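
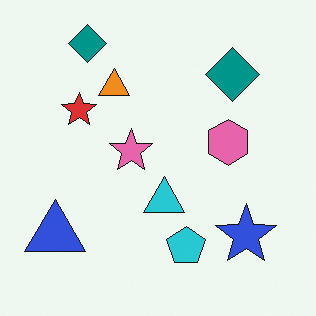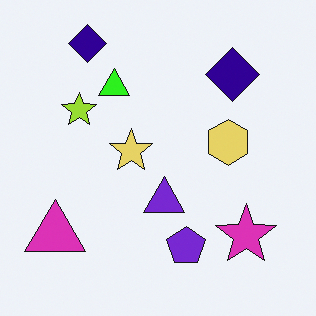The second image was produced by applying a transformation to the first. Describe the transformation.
The transformation is: hue-shifted noticeably.

Every shape's color has rotated by the same amount around the hue wheel — a uniform hue shift.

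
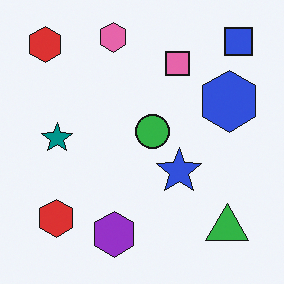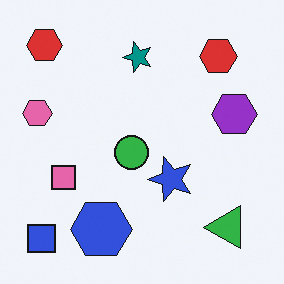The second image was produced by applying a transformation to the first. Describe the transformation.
The transformation is: transposed (reflected across the top-left ↔ bottom-right diagonal).

Shapes have swapped their row and column positions — what was in the top-right is now in the bottom-left — a diagonal reflection.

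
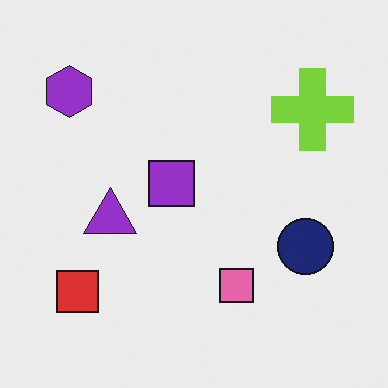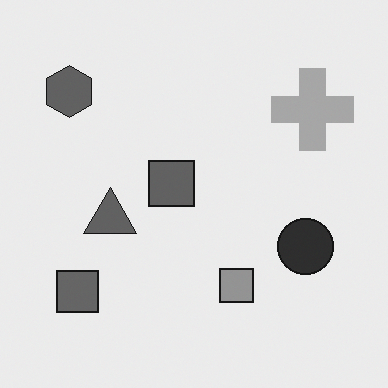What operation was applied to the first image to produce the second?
It was converted to grayscale.

All color is removed — every shape is now a shade of grey.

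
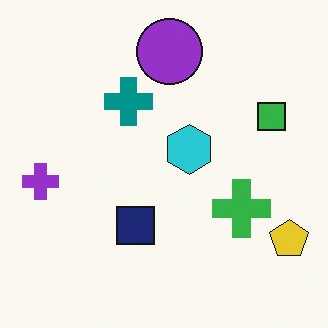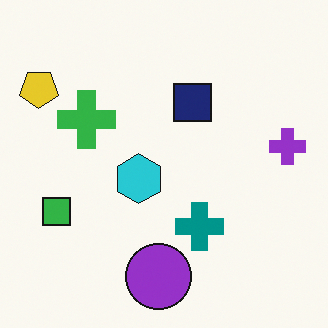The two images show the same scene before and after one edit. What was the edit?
It was rotated 180°.

The yellow pentagon sits in the bottom-right of the first image and the top-left of the second — consistent with a whole-image 180° rotation.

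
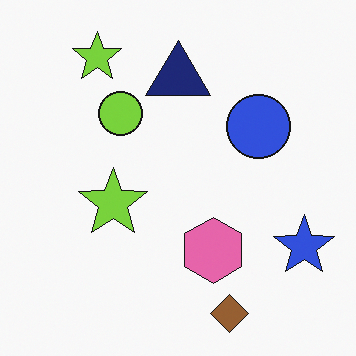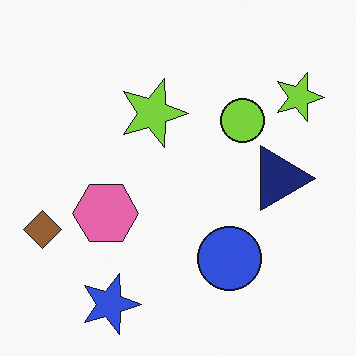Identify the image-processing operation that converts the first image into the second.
Rotated 90° clockwise.

The brown diamond sits in the bottom of the first image and the left of the second — consistent with a whole-image 90° clockwise rotation.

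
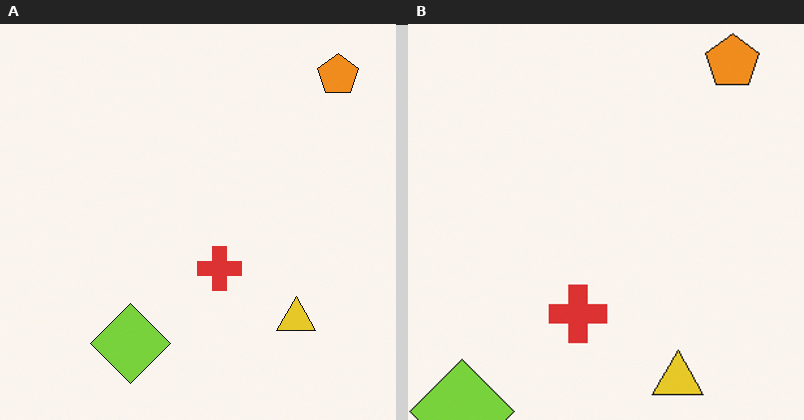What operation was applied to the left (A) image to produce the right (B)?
The transformation is: cropped slightly and scaled back up.

The visible shapes are larger and the field of view is narrower; shapes near the original edges may be partly or wholly outside the frame — a crop-and-rescale.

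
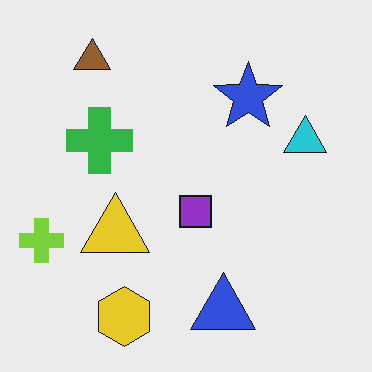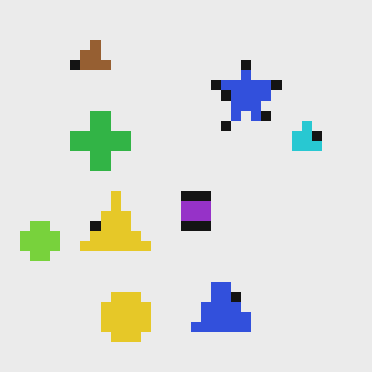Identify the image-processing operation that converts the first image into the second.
The second image is the first heavily pixelated into large blocks.

Shapes are reduced to large square blocks; fine edges and outlines are lost — a downscale-then-upscale (mosaic) effect.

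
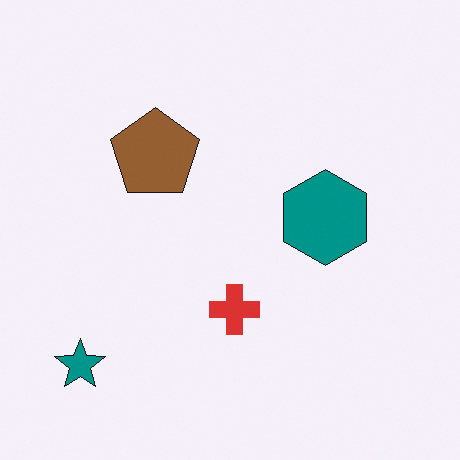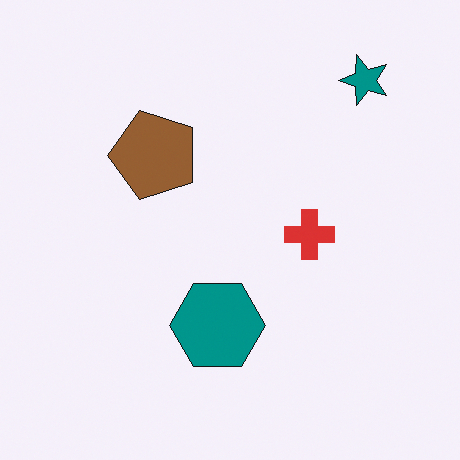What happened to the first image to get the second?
It was transposed (reflected across the top-left ↔ bottom-right diagonal).

Shapes have swapped their row and column positions — what was in the top-right is now in the bottom-left — a diagonal reflection.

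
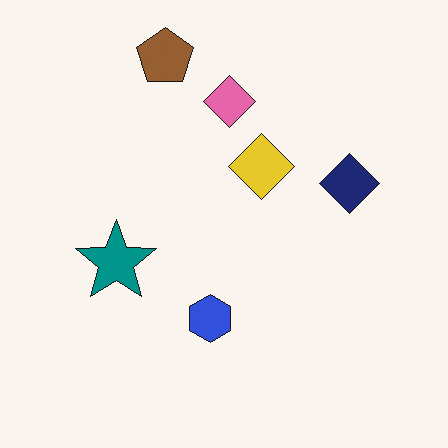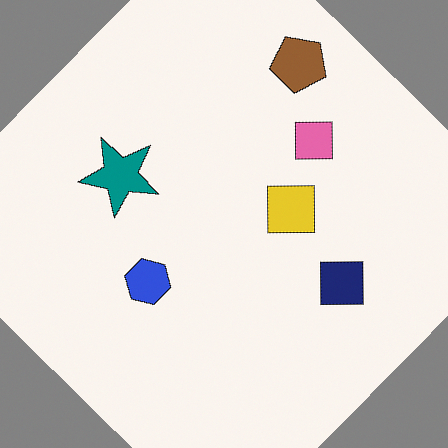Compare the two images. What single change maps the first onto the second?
Rotated clockwise by a large amount — several tens of degrees.

Every shape is tilted by the same angle and the image corners show triangular fill wedges — a whole-image rotation by a non-right angle.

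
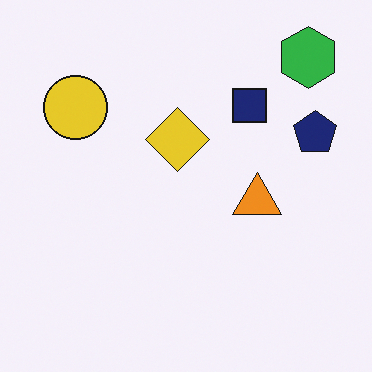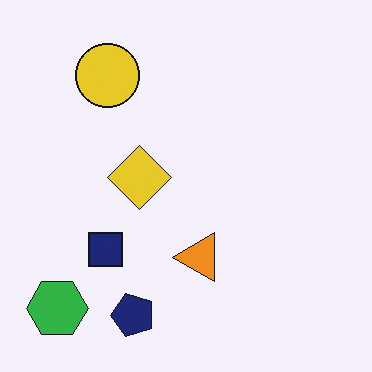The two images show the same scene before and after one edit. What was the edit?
This is the original image transposed (reflected across the top-left ↔ bottom-right diagonal).

Shapes have swapped their row and column positions — what was in the top-right is now in the bottom-left — a diagonal reflection.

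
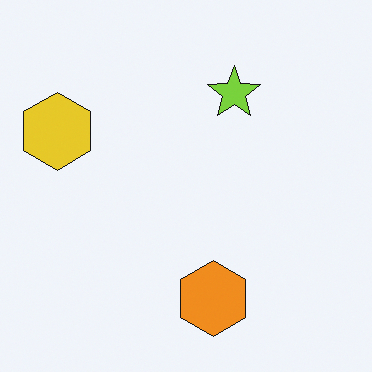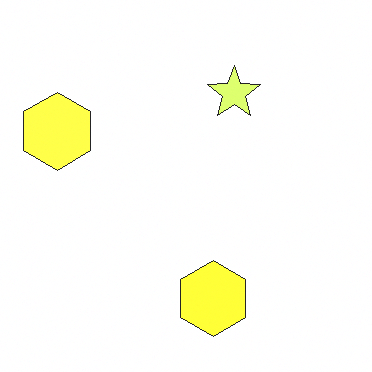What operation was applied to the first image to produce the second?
The image was substantially brightened.

Every pixel — background and shapes alike — is uniformly brightened.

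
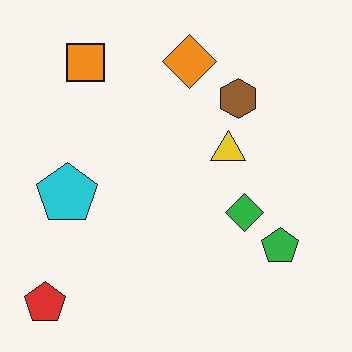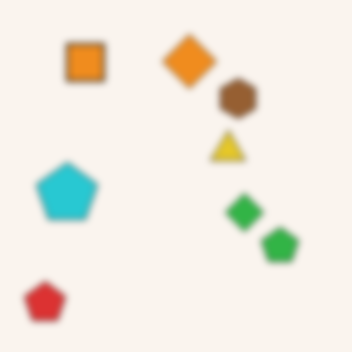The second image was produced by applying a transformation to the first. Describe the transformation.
The image was noticeably gaussian-blurred.

Shape edges and outlines are uniformly softened across the whole image.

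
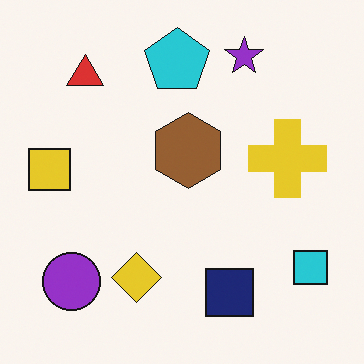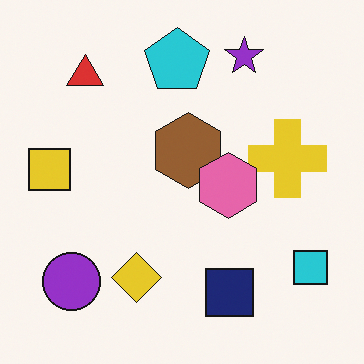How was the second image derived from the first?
Overlaid with an additional pink hexagon.

A pink hexagon appears in the second image that is absent from the first.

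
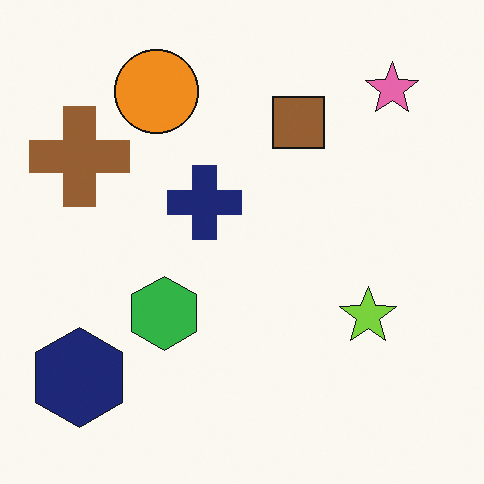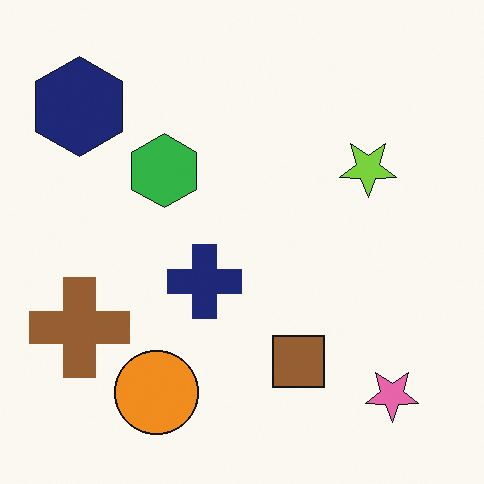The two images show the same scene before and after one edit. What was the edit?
It was flipped vertically (top ↔ bottom).

The pink star is in the top-right of the first image and the bottom-right of the second — shapes on opposite sides of the horizontal midline have swapped in a mirror flip.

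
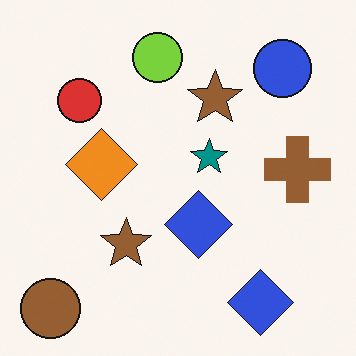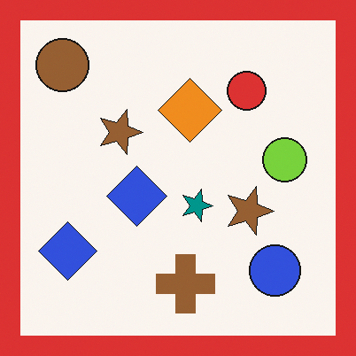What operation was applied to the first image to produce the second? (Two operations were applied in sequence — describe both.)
The image was rotated 90° clockwise, then framed with a red border.

The brown circle sits in the bottom-left of the first image and the top-left of the second — consistent with a whole-image 90° clockwise rotation. A solid red frame runs around the edge of the second image, with the content slightly shrunk inside it.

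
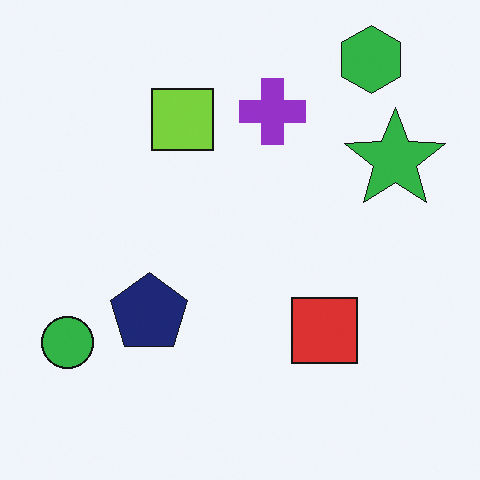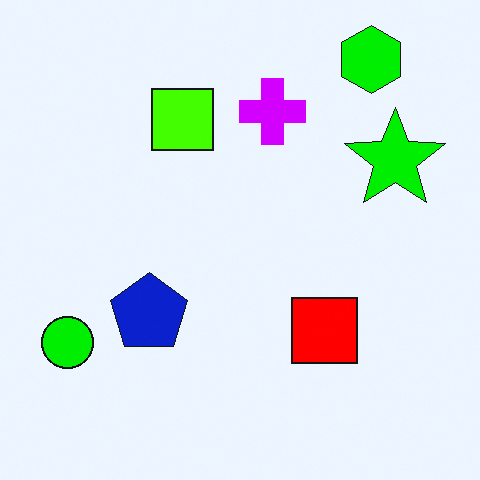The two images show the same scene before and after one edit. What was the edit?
The transformation is: heavily oversaturated.

All colors are more vivid — a global saturation change.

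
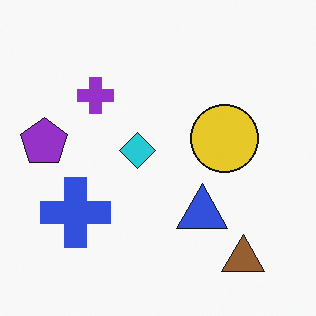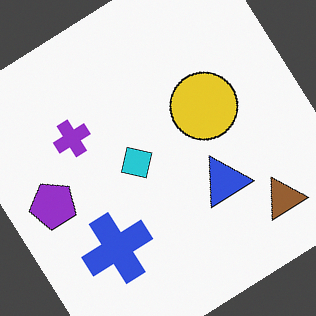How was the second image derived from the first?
The second image is the first rotated counter-clockwise by a large amount — several tens of degrees.

Every shape is tilted by the same angle and the image corners show triangular fill wedges — a whole-image rotation by a non-right angle.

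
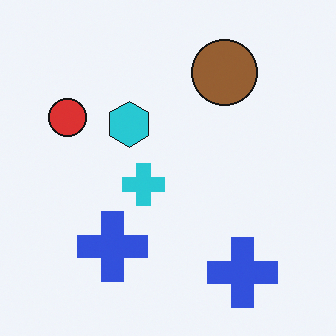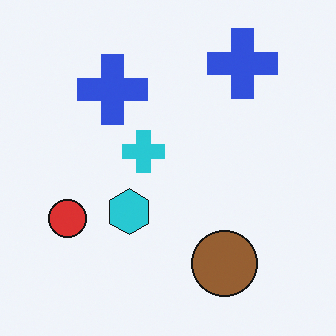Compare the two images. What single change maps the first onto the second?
This is the original image flipped vertically (top ↔ bottom).

The brown circle is in the top of the first image and the bottom of the second — shapes on opposite sides of the horizontal midline have swapped in a mirror flip.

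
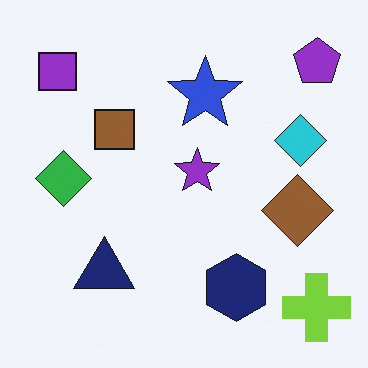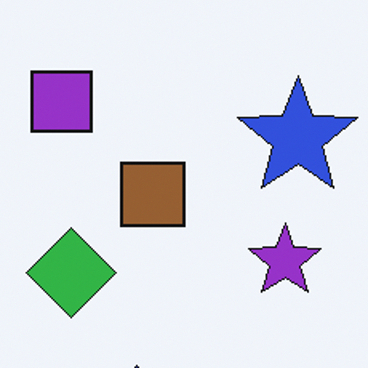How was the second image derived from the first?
It was cropped slightly and scaled back up.

The visible shapes are larger and the field of view is narrower; shapes near the original edges may be partly or wholly outside the frame — a crop-and-rescale.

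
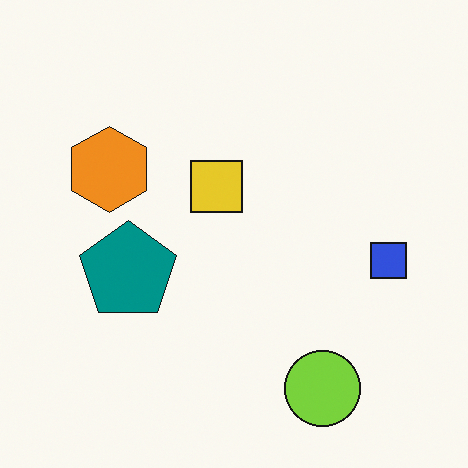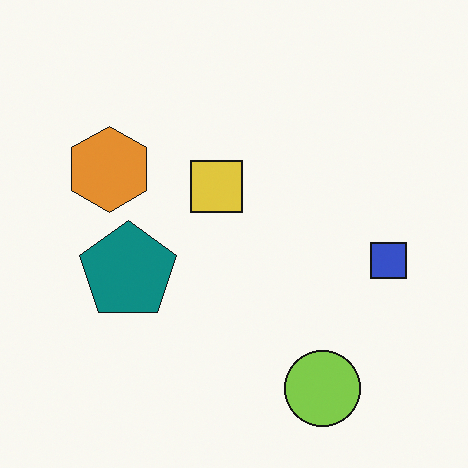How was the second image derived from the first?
The second image is the first slightly desaturated.

All colors are more muted and greyish — a global saturation change.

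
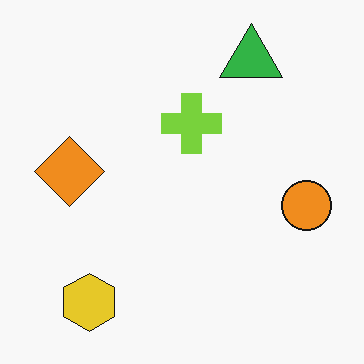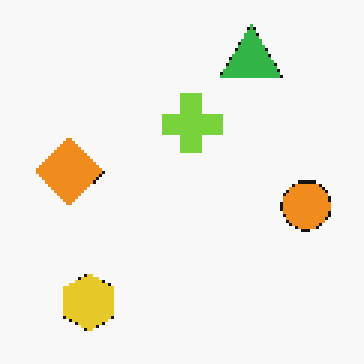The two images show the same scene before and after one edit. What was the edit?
The image was lightly pixelated (a mild mosaic effect).

Shapes are reduced to large square blocks; fine edges and outlines are lost — a downscale-then-upscale (mosaic) effect.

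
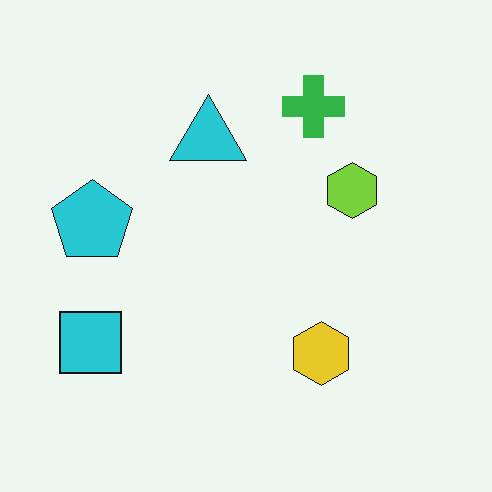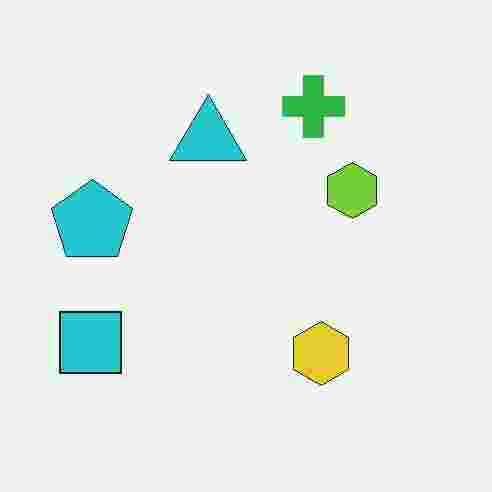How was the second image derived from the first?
It was heavily JPEG-compressed with obvious blocking artifacts.

Blocky 8×8 compression artifacts appear around shape edges and the flat background shows ringing — characteristic JPEG degradation.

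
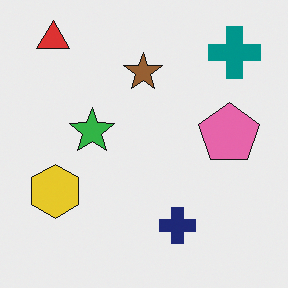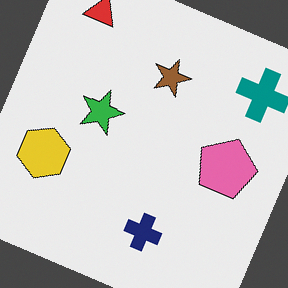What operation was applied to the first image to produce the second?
It was rotated clockwise by a moderate amount.

Every shape is tilted by the same angle and the image corners show triangular fill wedges — a whole-image rotation by a non-right angle.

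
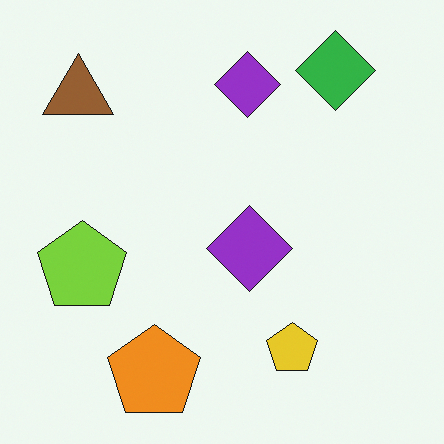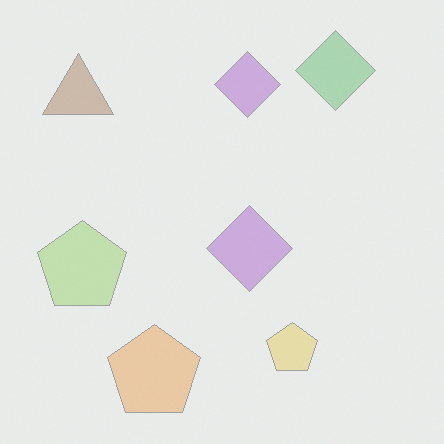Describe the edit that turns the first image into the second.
Washed out (contrast reduced).

Tones are pushed toward mid-grey across the whole image — a global contrast change.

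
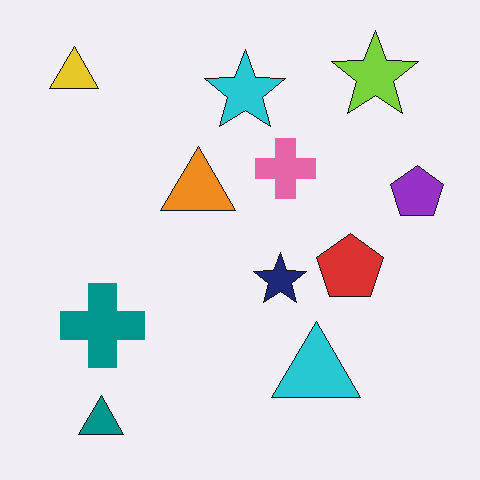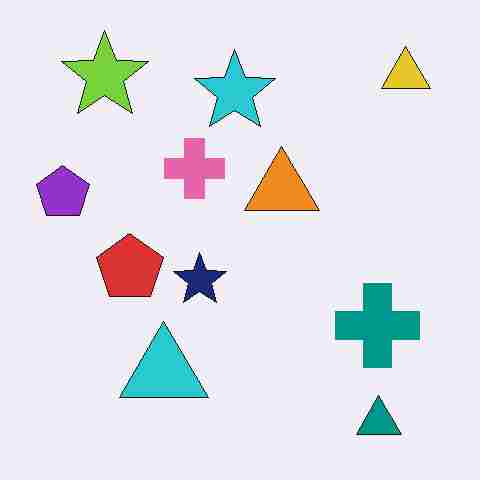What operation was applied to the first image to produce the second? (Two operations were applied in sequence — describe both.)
It was flipped horizontally (left ↔ right), then degraded with heavy JPEG compression.

The purple pentagon is in the right of the first image and the left of the second — shapes on opposite sides of the vertical midline have swapped in a mirror flip. Blocky 8×8 compression artifacts appear around shape edges and the flat background shows ringing — characteristic JPEG degradation.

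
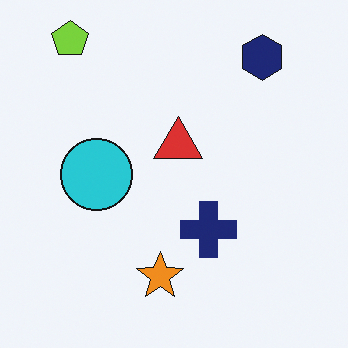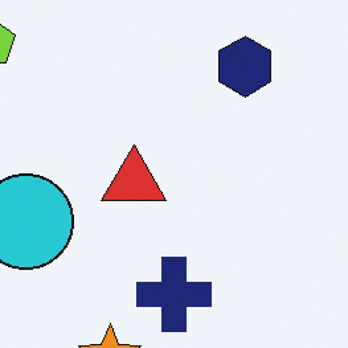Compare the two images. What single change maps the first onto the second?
The transformation is: cropped slightly and scaled back up.

The visible shapes are larger and the field of view is narrower; shapes near the original edges may be partly or wholly outside the frame — a crop-and-rescale.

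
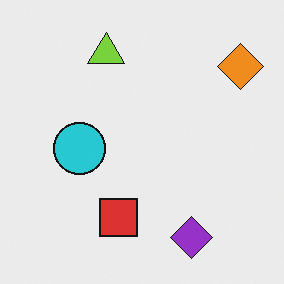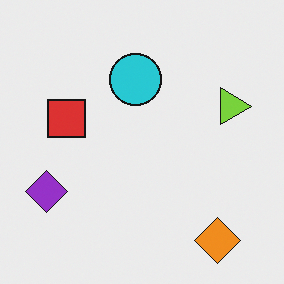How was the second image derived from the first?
It was rotated 90° clockwise.

The orange diamond sits in the top-right of the first image and the bottom-right of the second — consistent with a whole-image 90° clockwise rotation.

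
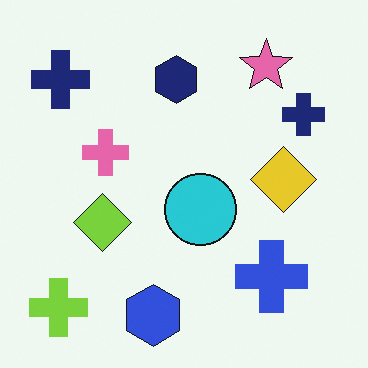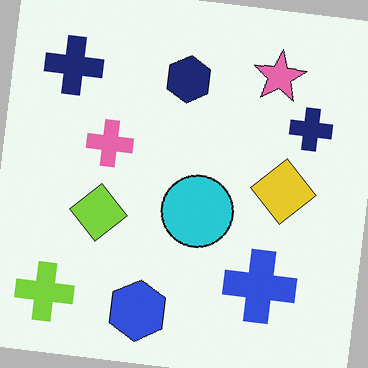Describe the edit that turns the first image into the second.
The image was rotated clockwise by a small amount.

Every shape is tilted by the same angle and the image corners show triangular fill wedges — a whole-image rotation by a non-right angle.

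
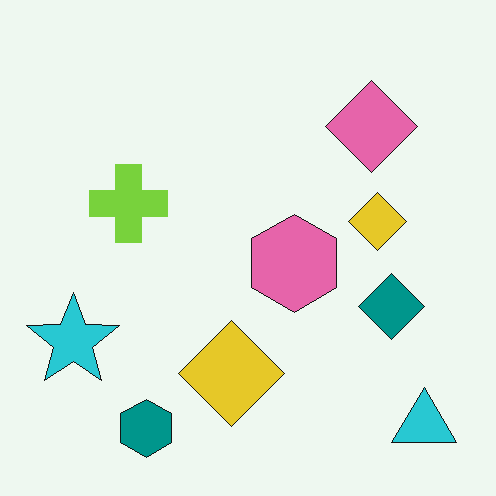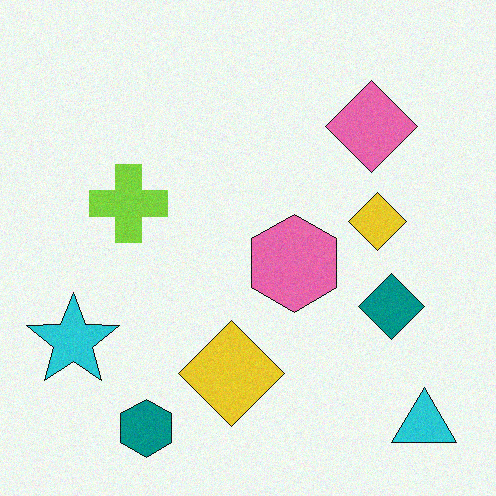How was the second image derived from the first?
The transformation is: degraded with a light layer of grain.

Random speckle covers the whole image, including the flat background.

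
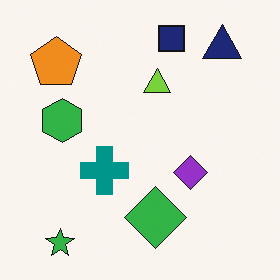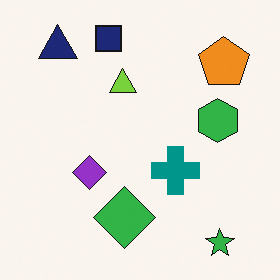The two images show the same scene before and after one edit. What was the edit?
It was flipped horizontally (left ↔ right).

The orange pentagon is in the top-left of the first image and the top-right of the second — shapes on opposite sides of the vertical midline have swapped in a mirror flip.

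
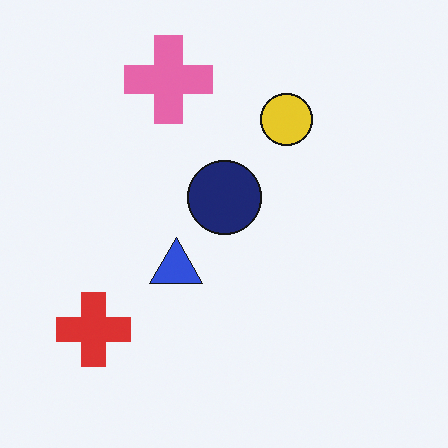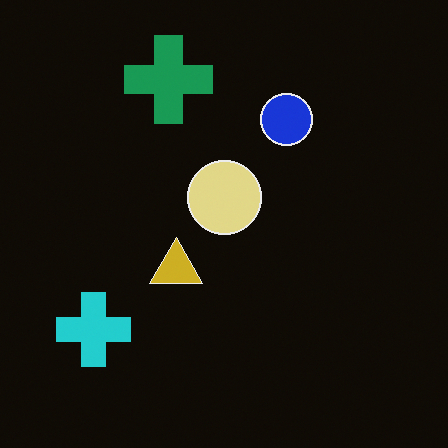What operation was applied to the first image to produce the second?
This is the original image color-inverted (negative).

The light background has become dark and every shape's color is its complement — a photographic negative.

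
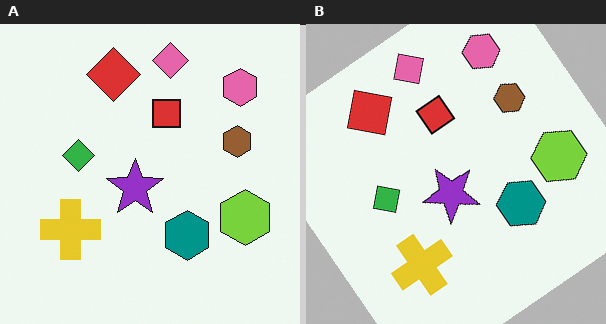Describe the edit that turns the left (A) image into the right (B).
The right (B) image is the left (A) rotated counter-clockwise by a large amount — several tens of degrees.

Every shape is tilted by the same angle and the image corners show triangular fill wedges — a whole-image rotation by a non-right angle.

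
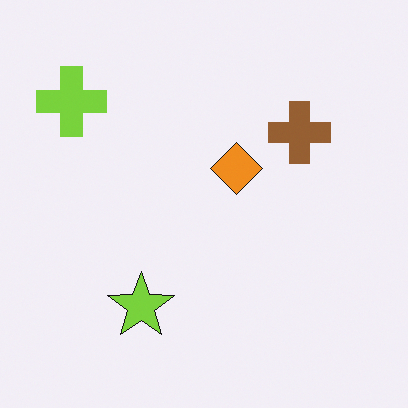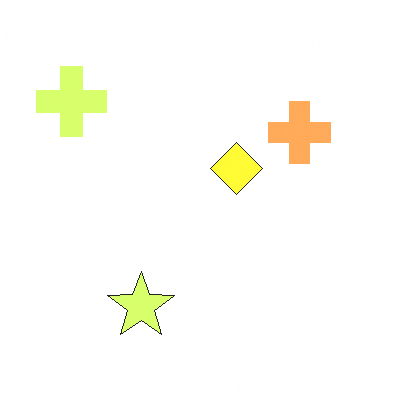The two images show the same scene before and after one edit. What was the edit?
The transformation is: noticeably brightened.

Every pixel — background and shapes alike — is uniformly brightened.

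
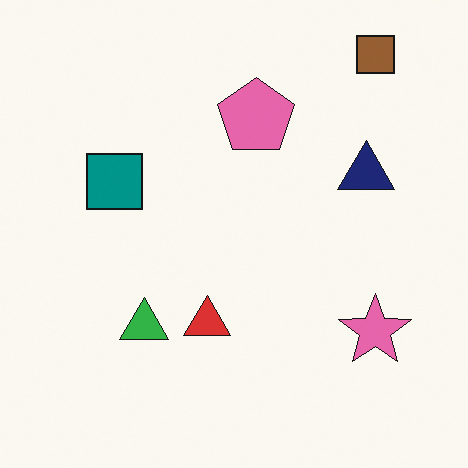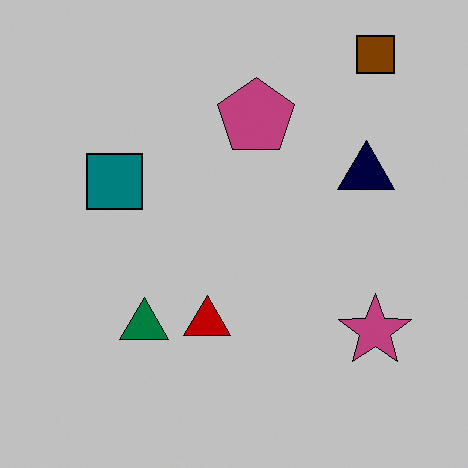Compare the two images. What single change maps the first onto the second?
Heavily posterized to just a handful of flat colors.

Each flat color has snapped to a coarser quantized level — most visibly, the near-white background has dropped to a flat grey.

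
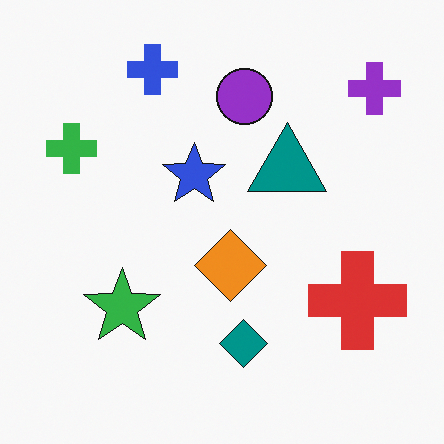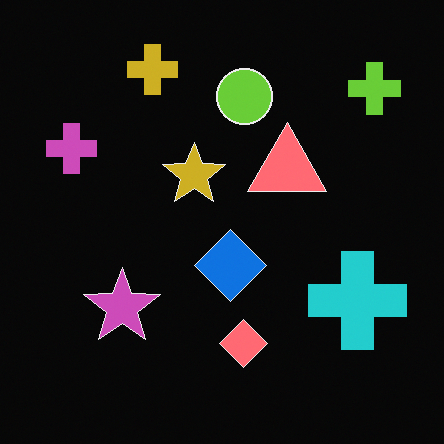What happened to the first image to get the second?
It was color-inverted (negative).

The light background has become dark and every shape's color is its complement — a photographic negative.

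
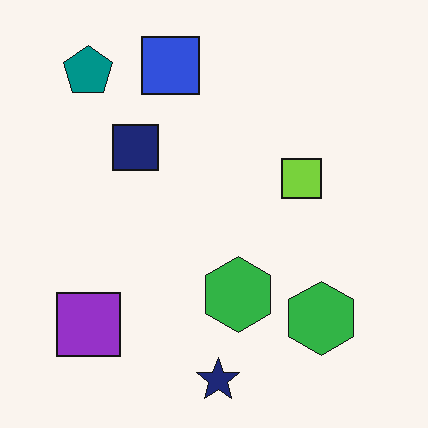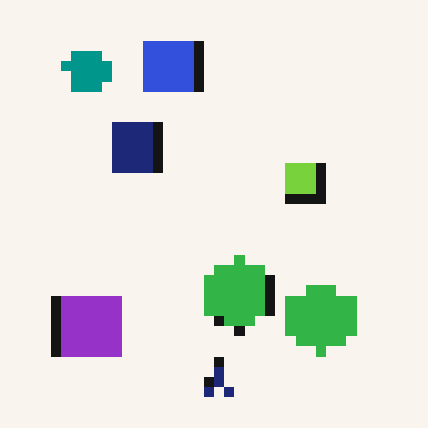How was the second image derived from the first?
The second image is the first heavily pixelated into large blocks.

Shapes are reduced to large square blocks; fine edges and outlines are lost — a downscale-then-upscale (mosaic) effect.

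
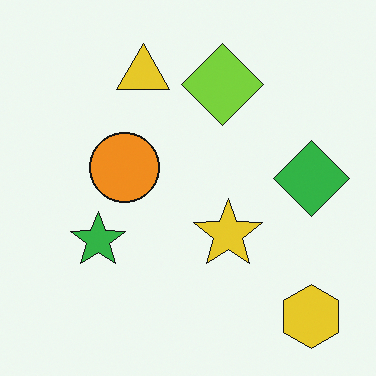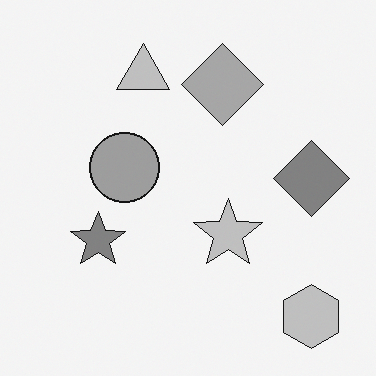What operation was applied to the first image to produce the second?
This is the original image converted to grayscale.

All color is removed — every shape is now a shade of grey.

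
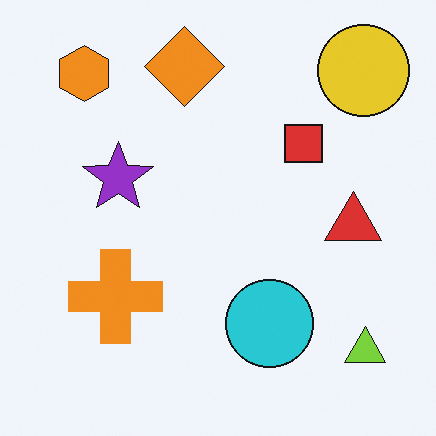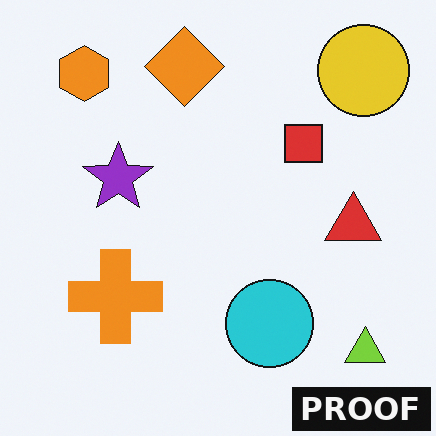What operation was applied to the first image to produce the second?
Watermarked with the text "PROOF" in the lower-right corner.

A dark label reading "PROOF" appears in the lower-right corner.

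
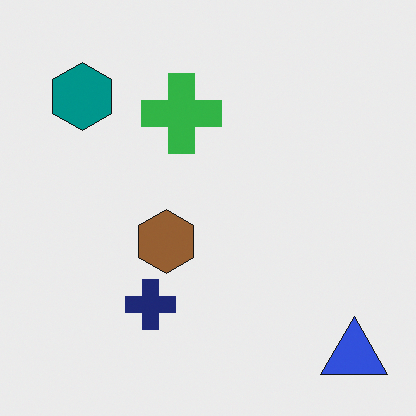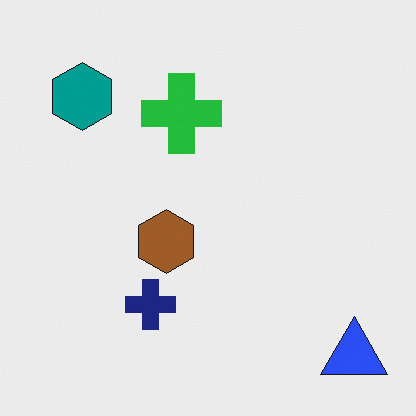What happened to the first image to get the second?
The image was slightly oversaturated.

All colors are more vivid — a global saturation change.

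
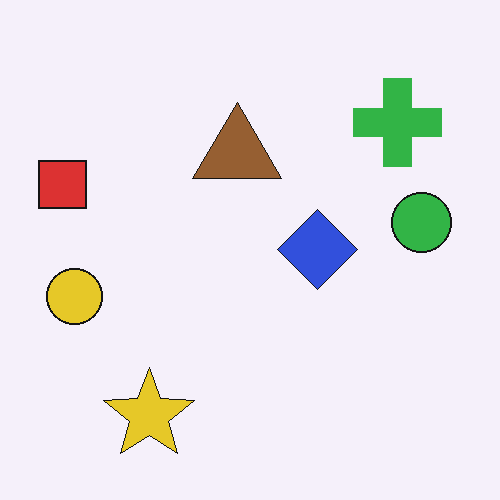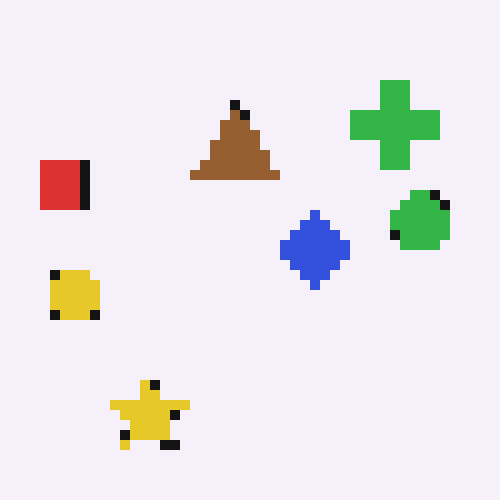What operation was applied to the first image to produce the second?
The transformation is: heavily pixelated into large blocks.

Shapes are reduced to large square blocks; fine edges and outlines are lost — a downscale-then-upscale (mosaic) effect.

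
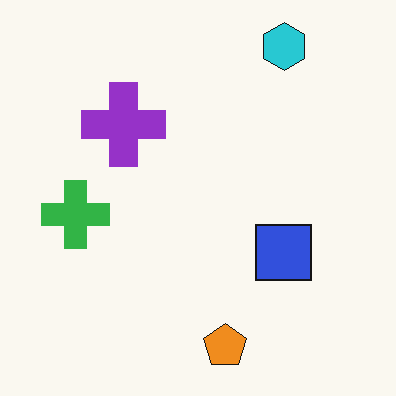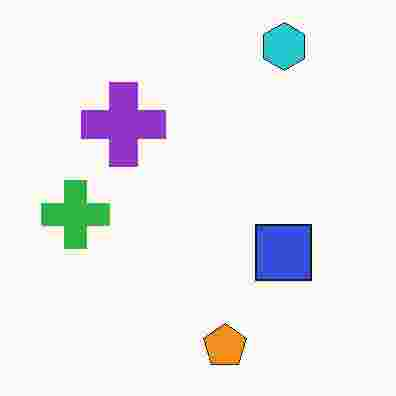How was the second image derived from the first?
This is the original image heavily JPEG-compressed with obvious blocking artifacts.

Blocky 8×8 compression artifacts appear around shape edges and the flat background shows ringing — characteristic JPEG degradation.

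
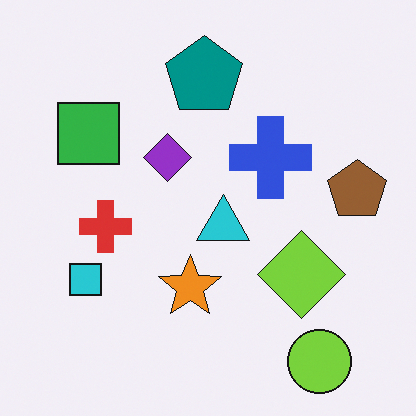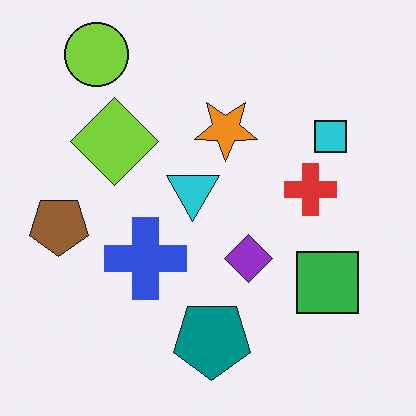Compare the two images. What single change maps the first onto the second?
The transformation is: rotated 180°.

The lime circle sits in the bottom-right of the first image and the top-left of the second — consistent with a whole-image 180° rotation.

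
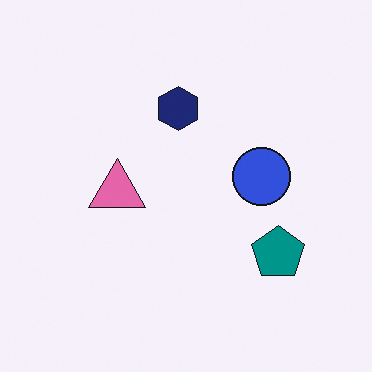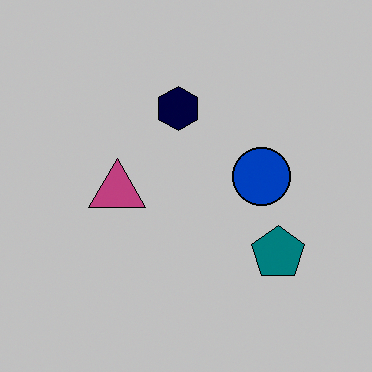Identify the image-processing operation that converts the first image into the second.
The second image is the first aggressively posterized.

Each flat color has snapped to a coarser quantized level — most visibly, the near-white background has dropped to a flat grey.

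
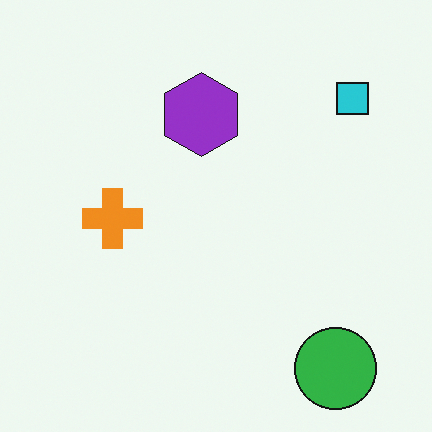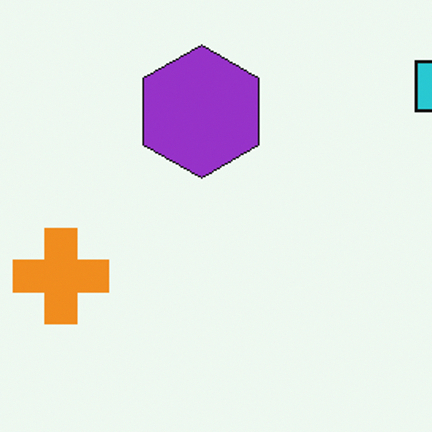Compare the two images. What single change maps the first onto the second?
Cropped slightly and scaled back up.

The visible shapes are larger and the field of view is narrower; shapes near the original edges may be partly or wholly outside the frame — a crop-and-rescale.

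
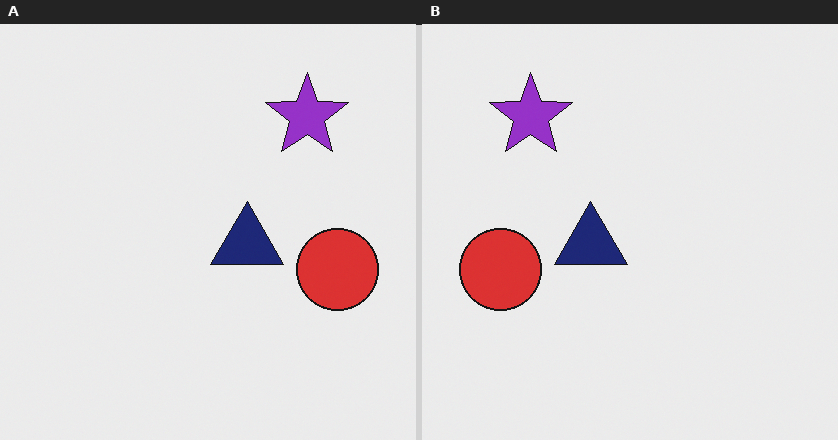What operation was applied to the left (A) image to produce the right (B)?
It was flipped horizontally (left ↔ right).

The red circle is in the right of the left (A) image and the left of the right (B) — shapes on opposite sides of the vertical midline have swapped in a mirror flip.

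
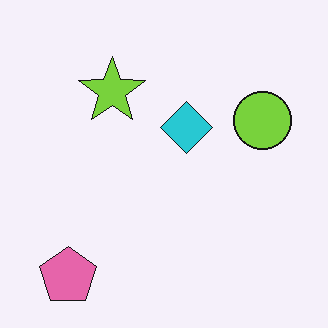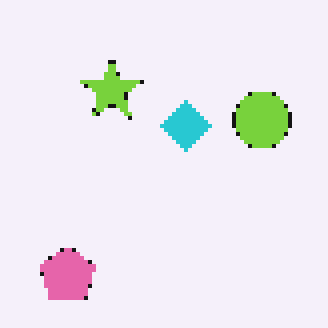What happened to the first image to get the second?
This is the original image mildly pixelated.

Shapes are reduced to large square blocks; fine edges and outlines are lost — a downscale-then-upscale (mosaic) effect.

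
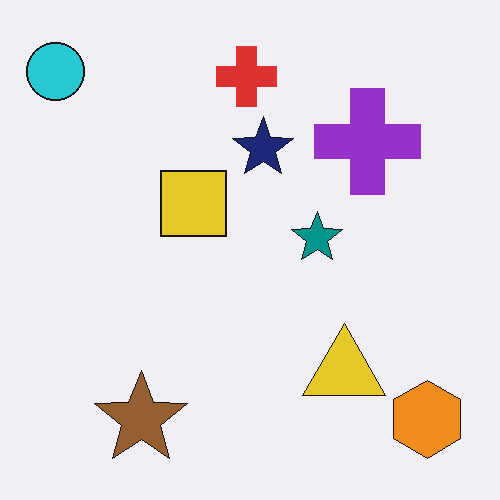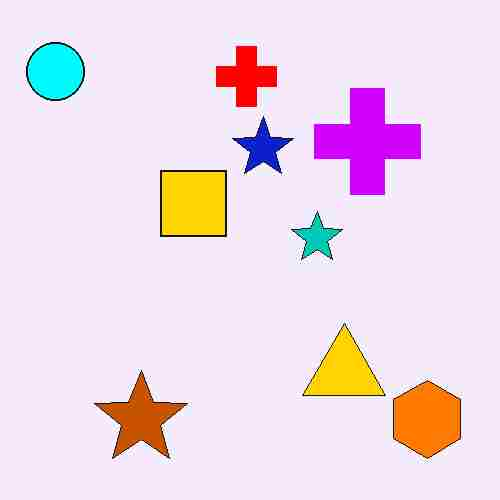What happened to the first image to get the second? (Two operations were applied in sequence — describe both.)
Heavily oversaturated, then heavily JPEG-compressed with obvious blocking artifacts.

All colors are more vivid — a global saturation change. Blocky 8×8 compression artifacts appear around shape edges and the flat background shows ringing — characteristic JPEG degradation.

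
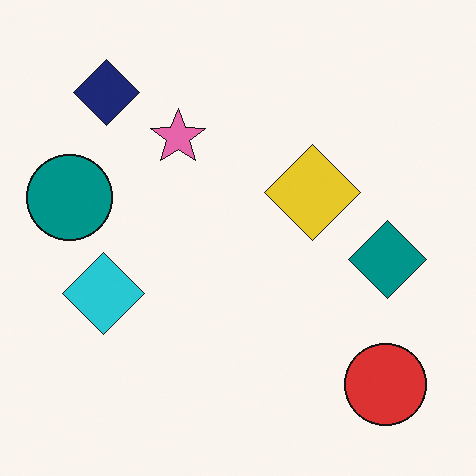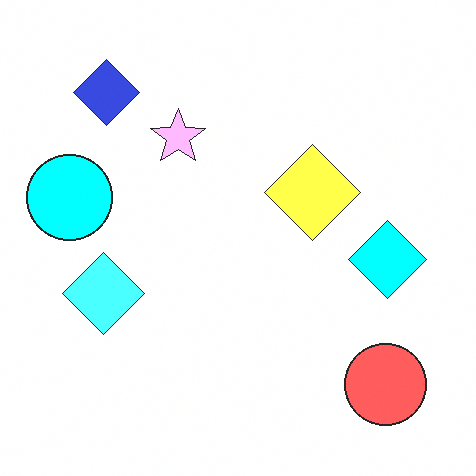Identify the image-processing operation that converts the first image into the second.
It was substantially brightened.

Every pixel — background and shapes alike — is uniformly brightened.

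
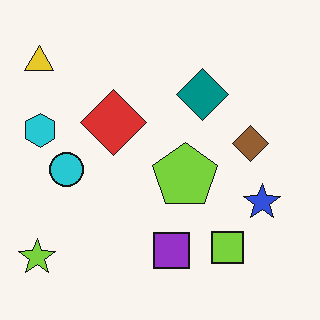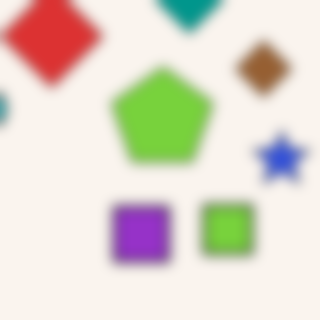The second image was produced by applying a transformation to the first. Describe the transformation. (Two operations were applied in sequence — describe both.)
It was cropped to a modestly smaller region and rescaled, then heavily blurred.

The visible shapes are larger and the field of view is narrower; shapes near the original edges may be partly or wholly outside the frame — a crop-and-rescale. Shape edges and outlines are uniformly softened across the whole image.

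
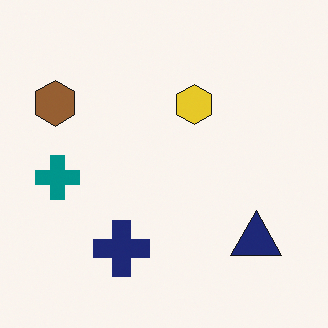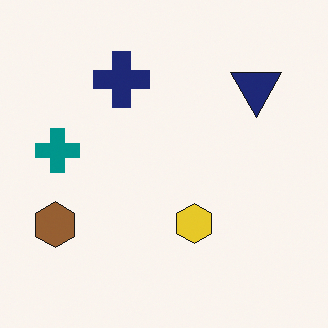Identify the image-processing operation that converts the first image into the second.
This is the original image flipped vertically (top ↔ bottom).

The navy cross is in the bottom of the first image and the top of the second — shapes on opposite sides of the horizontal midline have swapped in a mirror flip.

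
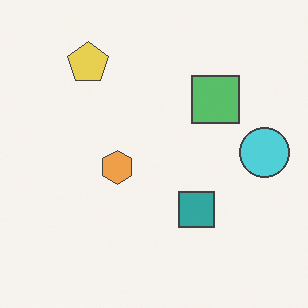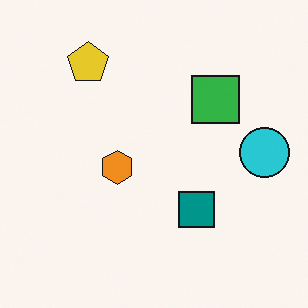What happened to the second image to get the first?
The transformation is: given slightly reduced contrast.

Tones are pushed toward mid-grey across the whole image — a global contrast change.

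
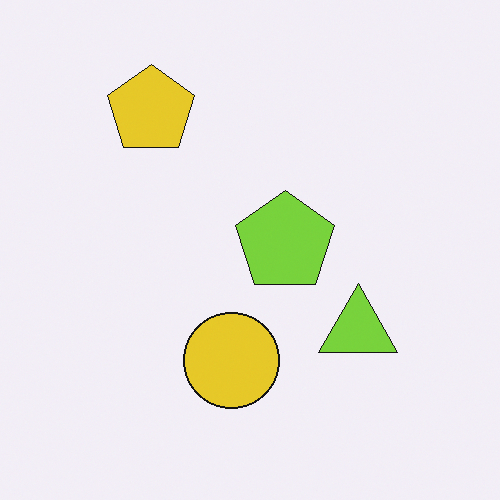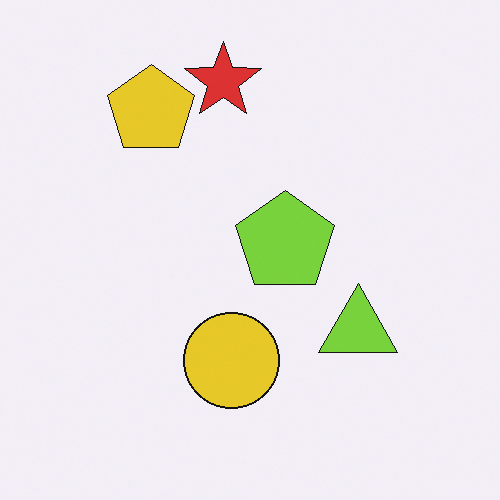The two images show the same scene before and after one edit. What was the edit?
The image was overlaid with an additional red star.

A red star appears in the second image that is absent from the first.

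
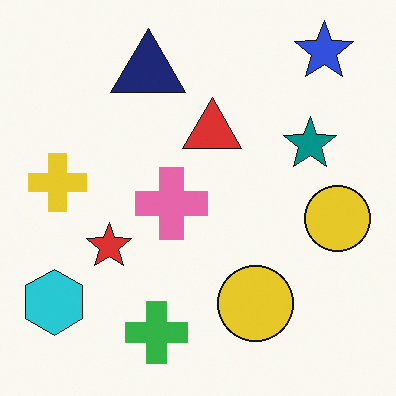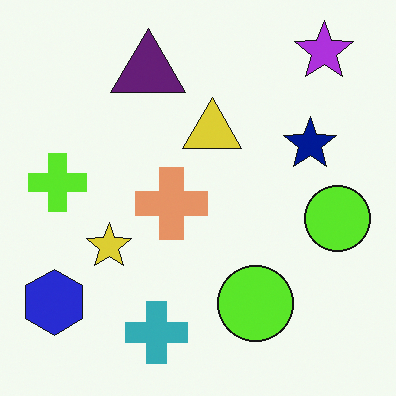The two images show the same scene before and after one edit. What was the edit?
The second image is the first hue-shifted by a small amount.

Every shape's color has rotated by the same amount around the hue wheel — a uniform hue shift.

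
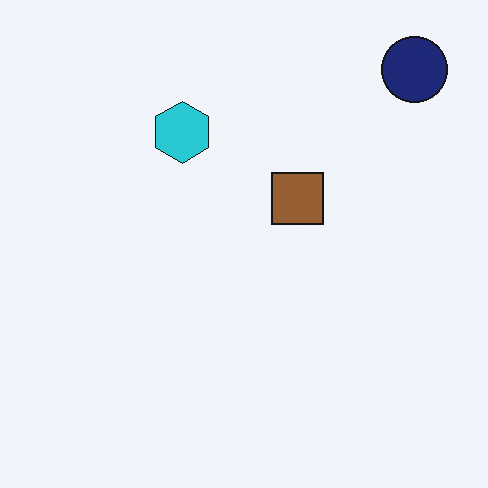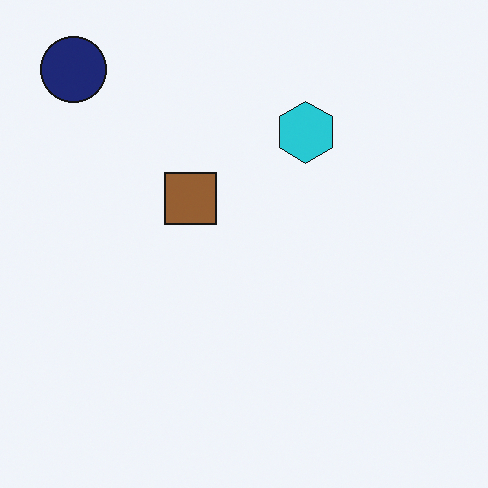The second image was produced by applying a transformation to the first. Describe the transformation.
It was flipped horizontally (left ↔ right).

The navy circle is in the top-right of the first image and the top-left of the second — shapes on opposite sides of the vertical midline have swapped in a mirror flip.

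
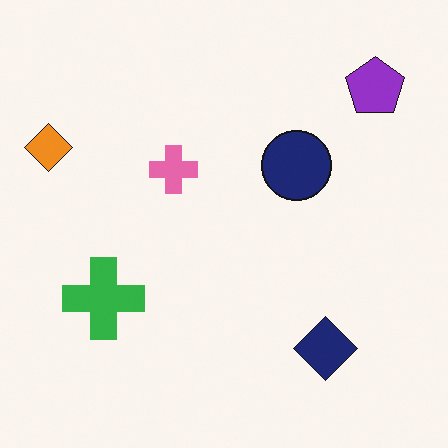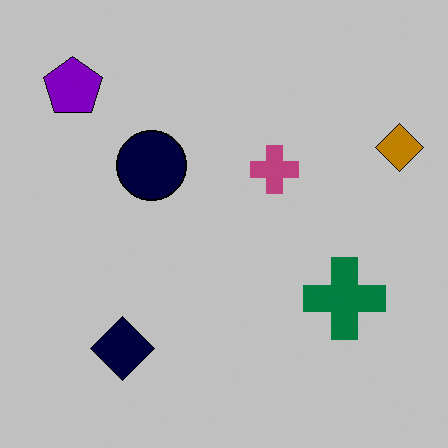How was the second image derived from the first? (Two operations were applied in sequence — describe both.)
It was aggressively posterized, then flipped horizontally (left ↔ right).

Each flat color has snapped to a coarser quantized level — most visibly, the near-white background has dropped to a flat grey. The orange diamond is in the top-left of the first image and the top-right of the second — shapes on opposite sides of the vertical midline have swapped in a mirror flip.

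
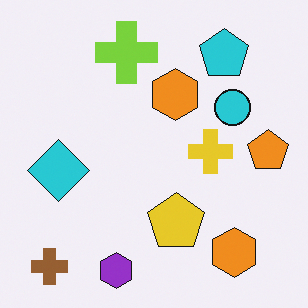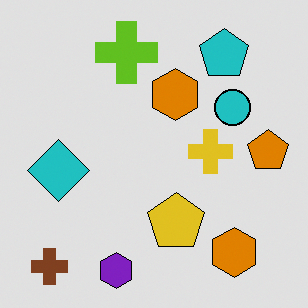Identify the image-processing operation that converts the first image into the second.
Moderately posterized.

Each flat color has snapped to a coarser quantized level — most visibly, the near-white background has dropped to a flat grey.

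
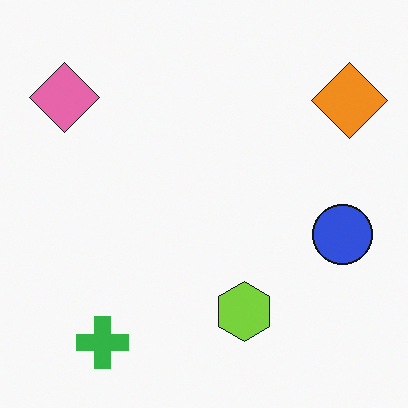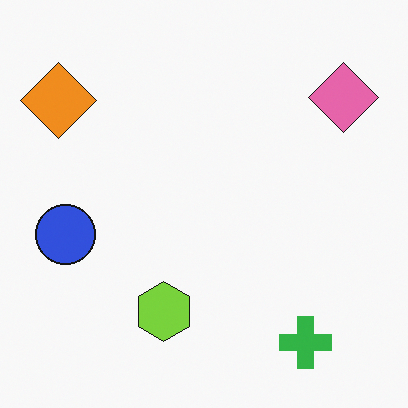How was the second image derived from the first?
Flipped horizontally (left ↔ right).

The orange diamond is in the top-right of the first image and the top-left of the second — shapes on opposite sides of the vertical midline have swapped in a mirror flip.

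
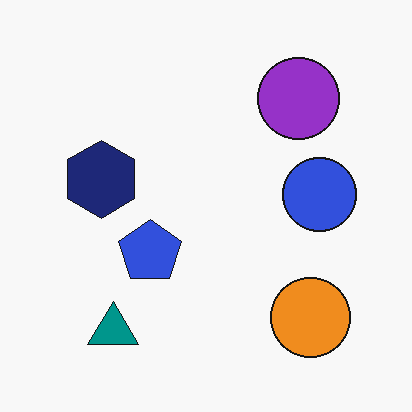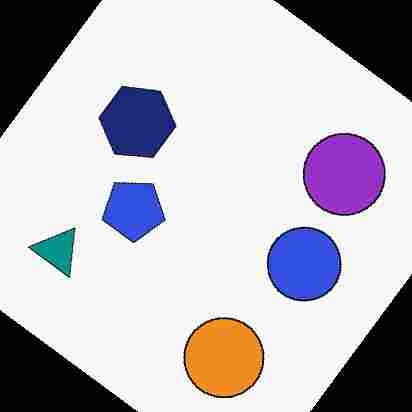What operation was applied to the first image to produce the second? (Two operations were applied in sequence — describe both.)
The transformation is: rotated clockwise by a large amount — several tens of degrees, then degraded with heavy JPEG compression.

Every shape is tilted by the same angle and the image corners show triangular fill wedges — a whole-image rotation by a non-right angle. Blocky 8×8 compression artifacts appear around shape edges and the flat background shows ringing — characteristic JPEG degradation.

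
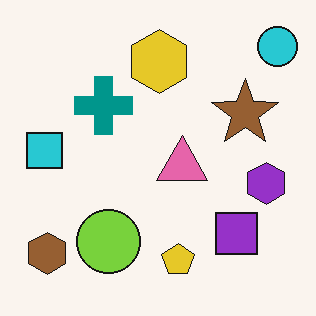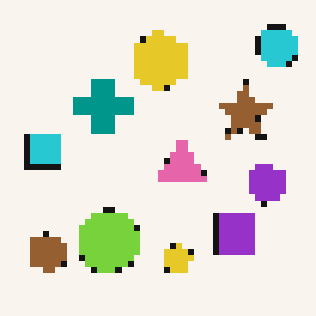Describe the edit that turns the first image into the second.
The second image is the first pixelated into visible square blocks.

Shapes are reduced to large square blocks; fine edges and outlines are lost — a downscale-then-upscale (mosaic) effect.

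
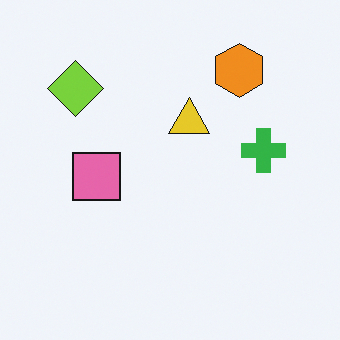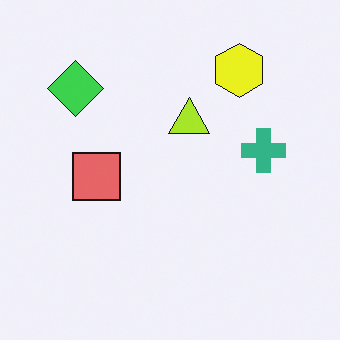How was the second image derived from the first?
The transformation is: hue-shifted slightly.

Every shape's color has rotated by the same amount around the hue wheel — a uniform hue shift.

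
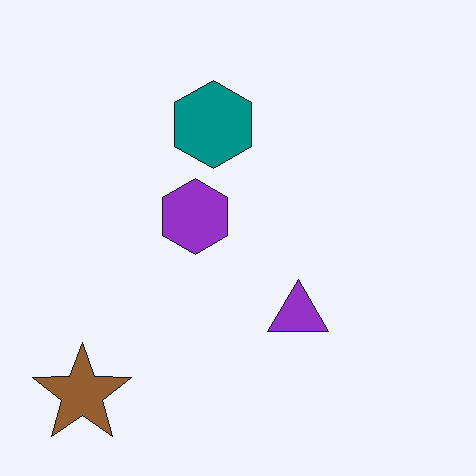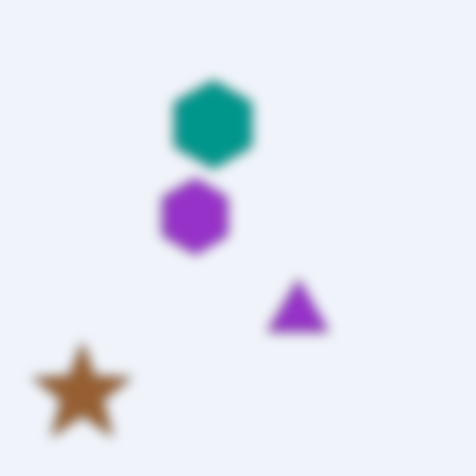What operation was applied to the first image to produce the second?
It was heavily blurred.

Shape edges and outlines are uniformly softened across the whole image.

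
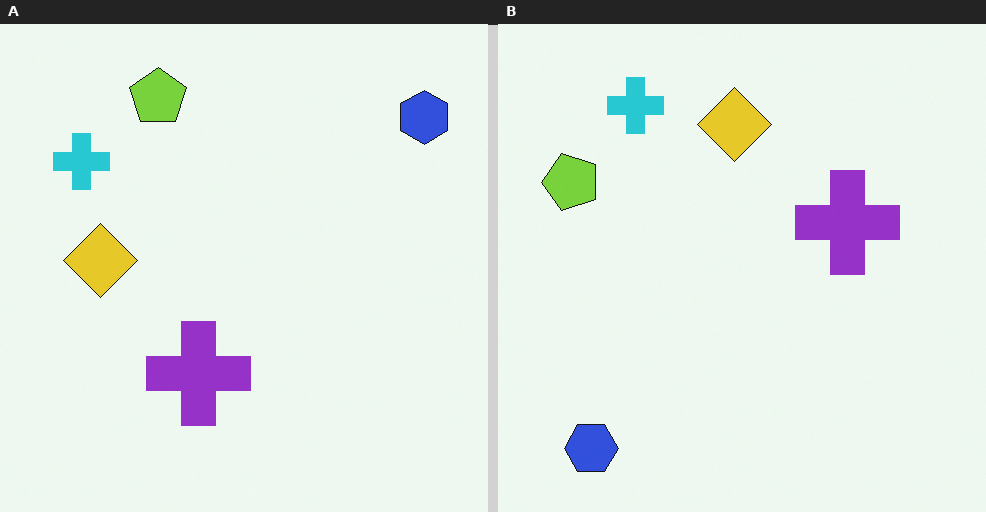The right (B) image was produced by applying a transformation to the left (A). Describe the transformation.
It was transposed (reflected across the top-left ↔ bottom-right diagonal).

Shapes have swapped their row and column positions — what was in the top-right is now in the bottom-left — a diagonal reflection.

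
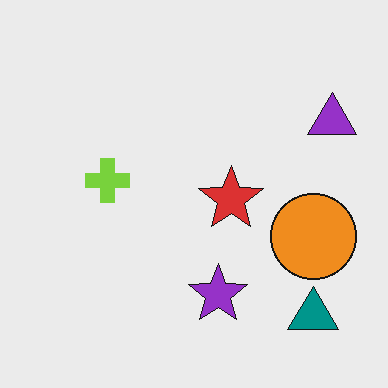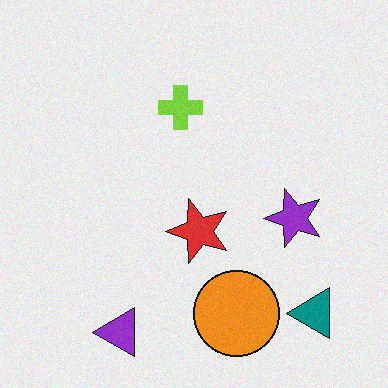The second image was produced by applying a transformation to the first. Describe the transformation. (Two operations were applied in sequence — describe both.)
This is the original image degraded with light additive noise, then transposed (reflected across the top-left ↔ bottom-right diagonal).

Random speckle covers the whole image, including the flat background. Shapes have swapped their row and column positions — what was in the top-right is now in the bottom-left — a diagonal reflection.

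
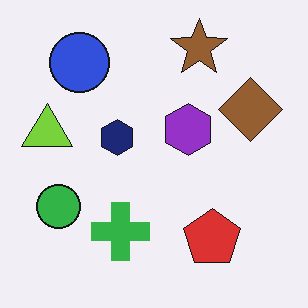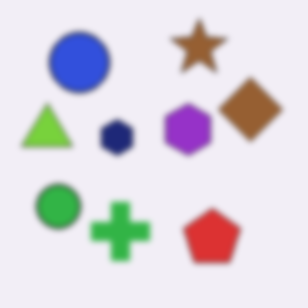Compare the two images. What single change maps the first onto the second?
The transformation is: moderately blurred.

Shape edges and outlines are uniformly softened across the whole image.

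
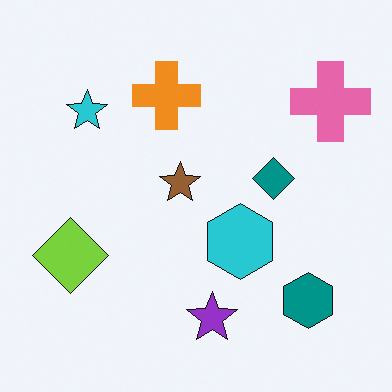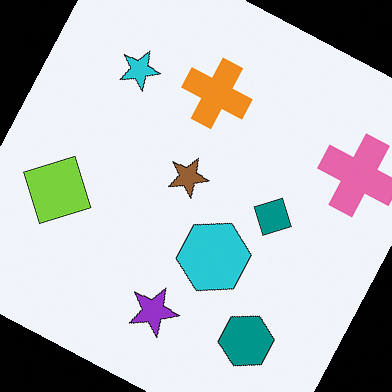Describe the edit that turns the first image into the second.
It was rotated clockwise by a clearly visible amount.

Every shape is tilted by the same angle and the image corners show triangular fill wedges — a whole-image rotation by a non-right angle.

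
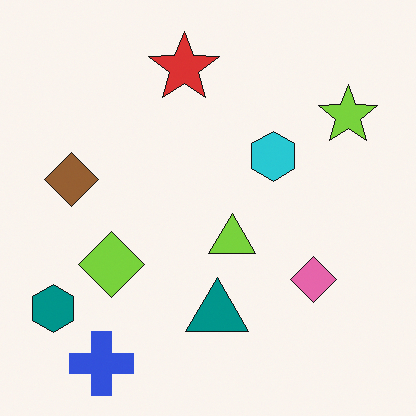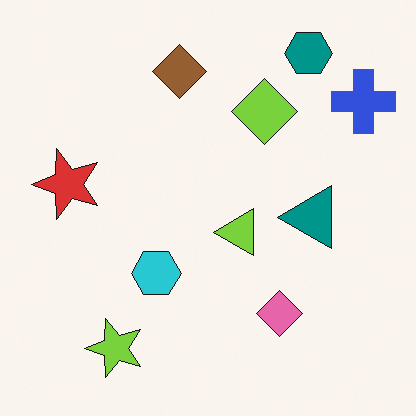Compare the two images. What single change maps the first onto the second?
The transformation is: transposed (reflected across the top-left ↔ bottom-right diagonal).

Shapes have swapped their row and column positions — what was in the top-right is now in the bottom-left — a diagonal reflection.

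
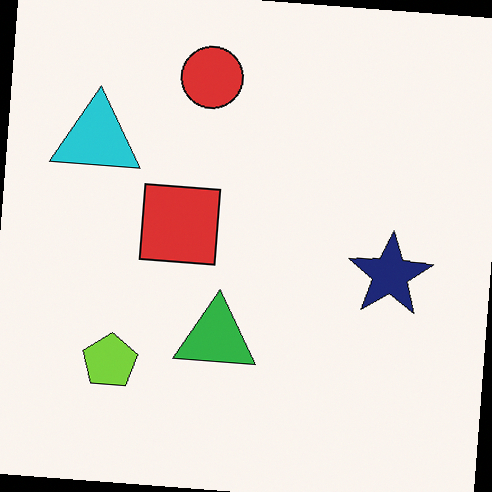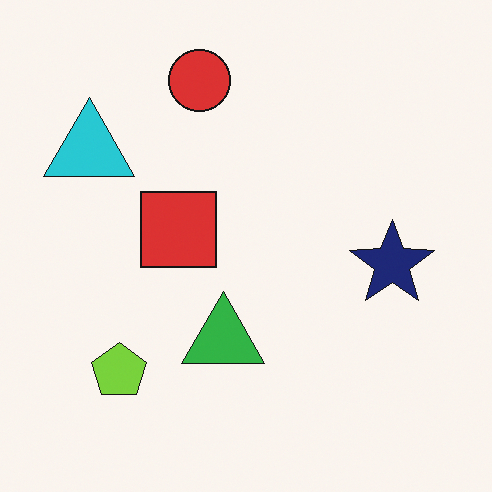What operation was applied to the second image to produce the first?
Rotated clockwise by a small amount.

Every shape is tilted by the same angle and the image corners show triangular fill wedges — a whole-image rotation by a non-right angle.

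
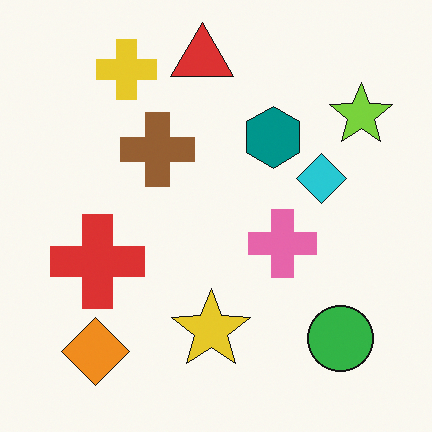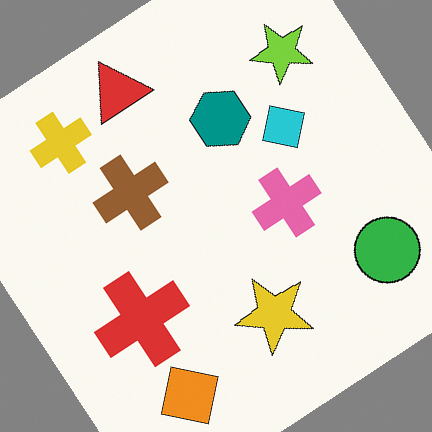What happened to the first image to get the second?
It was rotated counter-clockwise by a large amount — several tens of degrees.

Every shape is tilted by the same angle and the image corners show triangular fill wedges — a whole-image rotation by a non-right angle.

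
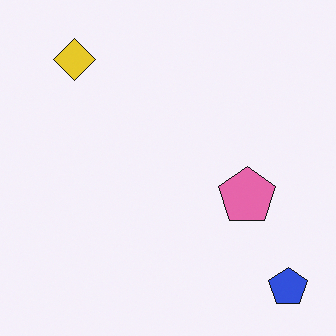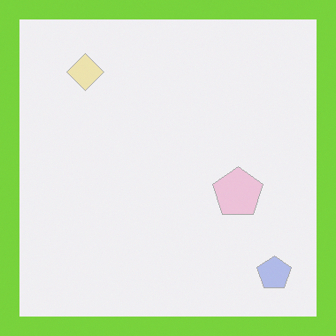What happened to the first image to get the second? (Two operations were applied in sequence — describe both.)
The second image is the first given much lower contrast, then framed with a lime border.

Tones are pushed toward mid-grey across the whole image — a global contrast change. A solid lime frame runs around the edge of the second image, with the content slightly shrunk inside it.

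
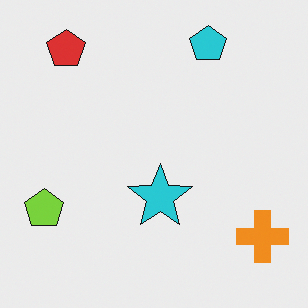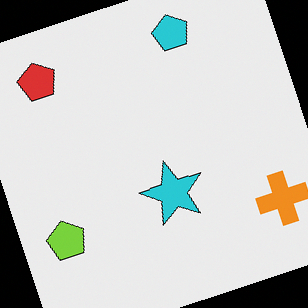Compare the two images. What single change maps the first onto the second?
Rotated counter-clockwise by a moderate amount.

Every shape is tilted by the same angle and the image corners show triangular fill wedges — a whole-image rotation by a non-right angle.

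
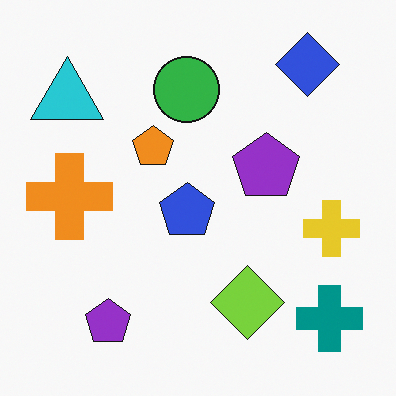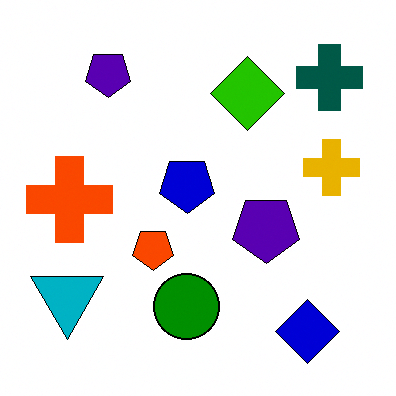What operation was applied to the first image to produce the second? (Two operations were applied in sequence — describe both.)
This is the original image flipped vertically (top ↔ bottom), then boosted in contrast.

The blue diamond is in the top-right of the first image and the bottom-right of the second — shapes on opposite sides of the horizontal midline have swapped in a mirror flip. Tones are pushed away from mid-grey across the whole image — a global contrast change.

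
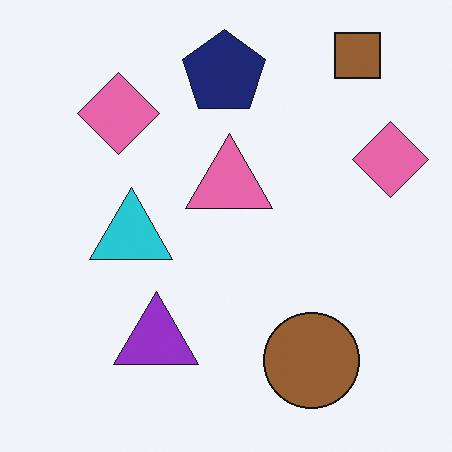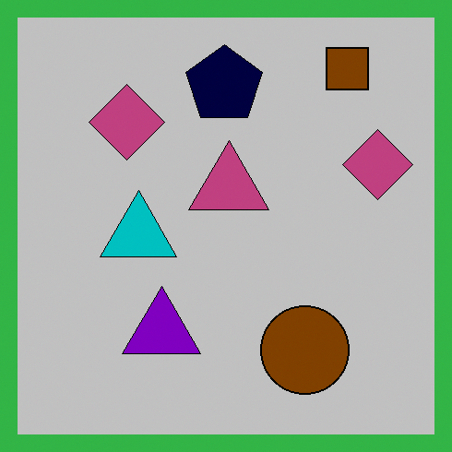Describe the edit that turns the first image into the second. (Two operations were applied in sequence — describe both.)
The image was heavily posterized to just a handful of flat colors, then framed with a green border.

Each flat color has snapped to a coarser quantized level — most visibly, the near-white background has dropped to a flat grey. A solid green frame runs around the edge of the second image, with the content slightly shrunk inside it.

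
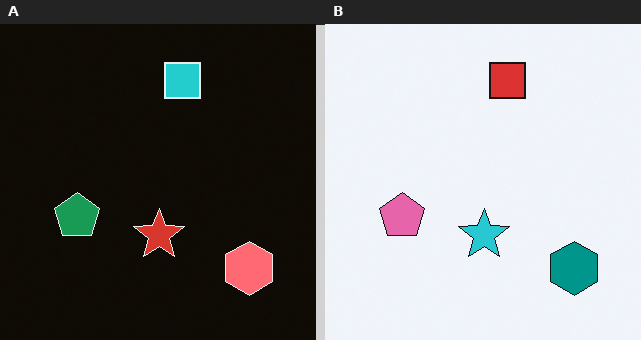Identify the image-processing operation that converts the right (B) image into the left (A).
The transformation is: color-inverted (negative).

The light background has become dark and every shape's color is its complement — a photographic negative.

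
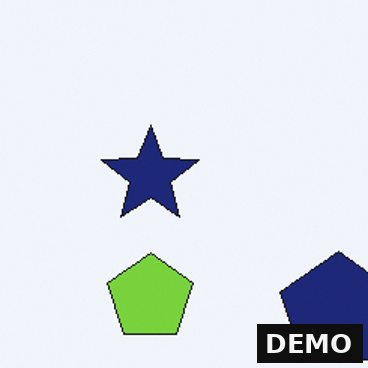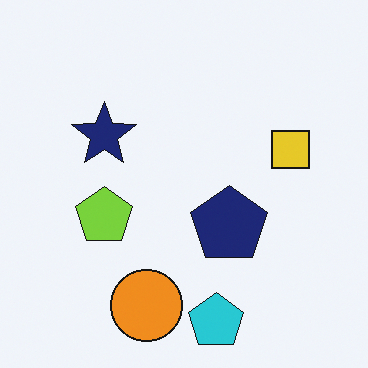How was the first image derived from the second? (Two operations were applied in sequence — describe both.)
Cropped slightly and scaled back up, then watermarked with the text "DEMO" in the lower-right corner.

The visible shapes are larger and the field of view is narrower; shapes near the original edges may be partly or wholly outside the frame — a crop-and-rescale. A dark label reading "DEMO" appears in the lower-right corner.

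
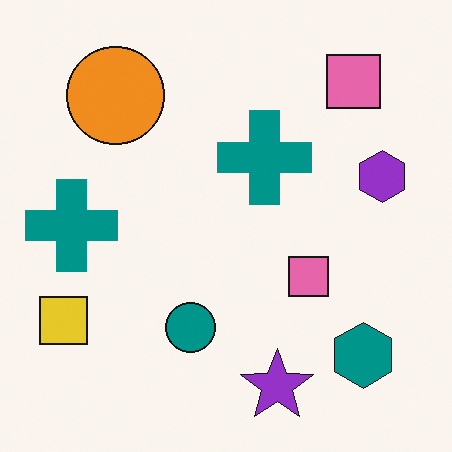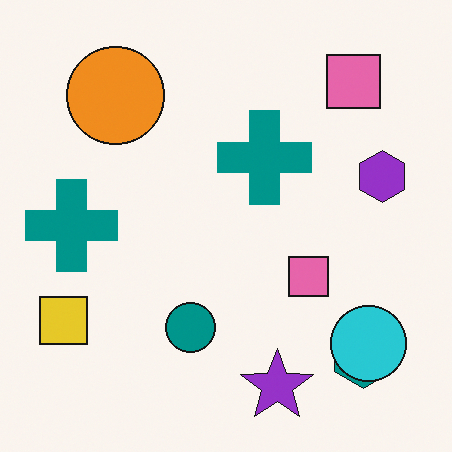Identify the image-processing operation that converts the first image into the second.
The image was overlaid with an additional cyan circle.

A cyan circle appears in the second image that is absent from the first.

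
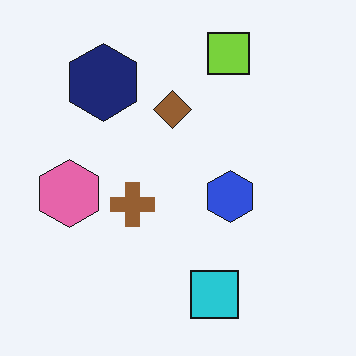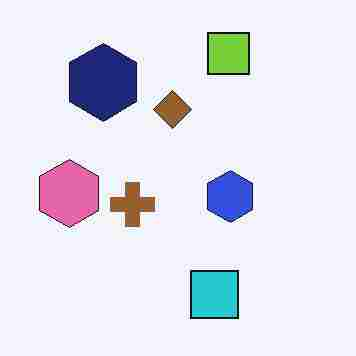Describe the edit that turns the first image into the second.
The second image is the first degraded with heavy JPEG compression.

Blocky 8×8 compression artifacts appear around shape edges and the flat background shows ringing — characteristic JPEG degradation.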